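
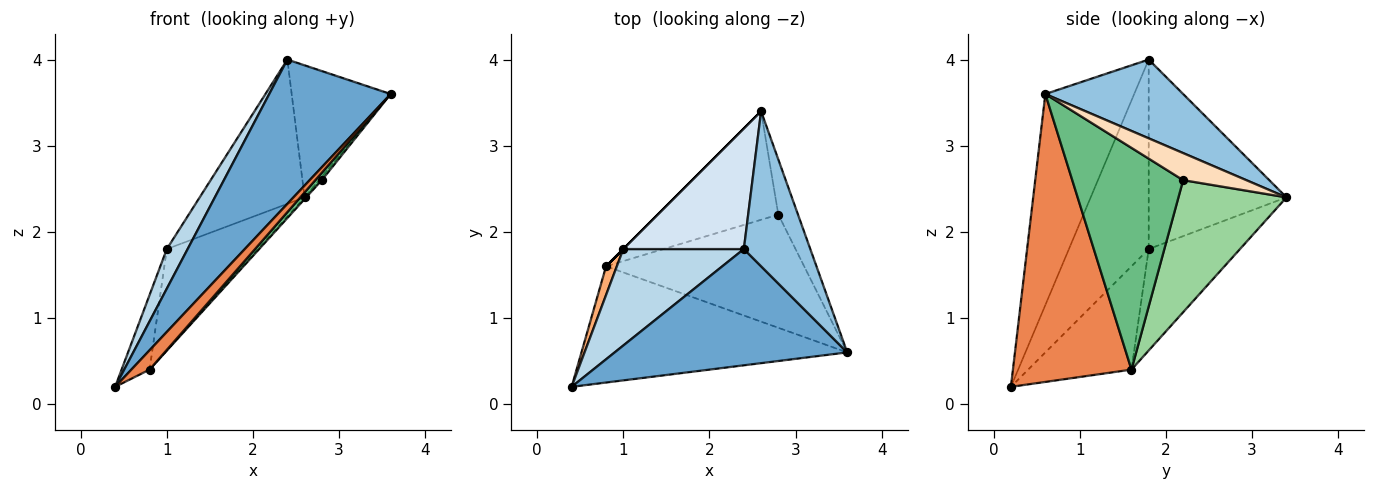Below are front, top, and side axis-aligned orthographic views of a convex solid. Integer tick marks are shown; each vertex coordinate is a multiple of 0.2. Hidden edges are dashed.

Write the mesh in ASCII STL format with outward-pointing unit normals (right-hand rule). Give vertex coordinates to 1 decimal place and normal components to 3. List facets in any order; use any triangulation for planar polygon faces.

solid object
 facet normal -0.495 -0.677 0.545
  outer loop
   vertex 2.4 1.8 4.0
   vertex 0.4 0.2 0.2
   vertex 3.6 0.6 3.6
  endloop
 endfacet
 facet normal 0.670 0.481 0.565
  outer loop
   vertex 2.4 1.8 4.0
   vertex 3.6 0.6 3.6
   vertex 2.6 3.4 2.4
  endloop
 endfacet
 facet normal -0.824 -0.215 0.524
  outer loop
   vertex 1.0 1.8 1.8
   vertex 0.4 0.2 0.2
   vertex 2.4 1.8 4.0
  endloop
 endfacet
 facet normal -0.710 0.540 0.452
  outer loop
   vertex 1.0 1.8 1.8
   vertex 2.4 1.8 4.0
   vertex 2.6 3.4 2.4
  endloop
 endfacet
 facet normal 0.730 -0.112 -0.674
  outer loop
   vertex 0.8 1.6 0.4
   vertex 3.6 0.6 3.6
   vertex 0.4 0.2 0.2
  endloop
 endfacet
 facet normal -0.960 0.260 0.100
  outer loop
   vertex 0.8 1.6 0.4
   vertex 0.4 0.2 0.2
   vertex 1.0 1.8 1.8
  endloop
 endfacet
 facet normal -0.707 0.707 0.000
  outer loop
   vertex 0.8 1.6 0.4
   vertex 1.0 1.8 1.8
   vertex 2.6 3.4 2.4
  endloop
 endfacet
 facet normal 0.808 0.037 -0.588
  outer loop
   vertex 2.8 2.2 2.6
   vertex 2.6 3.4 2.4
   vertex 3.6 0.6 3.6
  endloop
 endfacet
 facet normal 0.745 -0.043 -0.666
  outer loop
   vertex 2.8 2.2 2.6
   vertex 3.6 0.6 3.6
   vertex 0.8 1.6 0.4
  endloop
 endfacet
 facet normal 0.738 0.011 -0.674
  outer loop
   vertex 2.8 2.2 2.6
   vertex 0.8 1.6 0.4
   vertex 2.6 3.4 2.4
  endloop
 endfacet
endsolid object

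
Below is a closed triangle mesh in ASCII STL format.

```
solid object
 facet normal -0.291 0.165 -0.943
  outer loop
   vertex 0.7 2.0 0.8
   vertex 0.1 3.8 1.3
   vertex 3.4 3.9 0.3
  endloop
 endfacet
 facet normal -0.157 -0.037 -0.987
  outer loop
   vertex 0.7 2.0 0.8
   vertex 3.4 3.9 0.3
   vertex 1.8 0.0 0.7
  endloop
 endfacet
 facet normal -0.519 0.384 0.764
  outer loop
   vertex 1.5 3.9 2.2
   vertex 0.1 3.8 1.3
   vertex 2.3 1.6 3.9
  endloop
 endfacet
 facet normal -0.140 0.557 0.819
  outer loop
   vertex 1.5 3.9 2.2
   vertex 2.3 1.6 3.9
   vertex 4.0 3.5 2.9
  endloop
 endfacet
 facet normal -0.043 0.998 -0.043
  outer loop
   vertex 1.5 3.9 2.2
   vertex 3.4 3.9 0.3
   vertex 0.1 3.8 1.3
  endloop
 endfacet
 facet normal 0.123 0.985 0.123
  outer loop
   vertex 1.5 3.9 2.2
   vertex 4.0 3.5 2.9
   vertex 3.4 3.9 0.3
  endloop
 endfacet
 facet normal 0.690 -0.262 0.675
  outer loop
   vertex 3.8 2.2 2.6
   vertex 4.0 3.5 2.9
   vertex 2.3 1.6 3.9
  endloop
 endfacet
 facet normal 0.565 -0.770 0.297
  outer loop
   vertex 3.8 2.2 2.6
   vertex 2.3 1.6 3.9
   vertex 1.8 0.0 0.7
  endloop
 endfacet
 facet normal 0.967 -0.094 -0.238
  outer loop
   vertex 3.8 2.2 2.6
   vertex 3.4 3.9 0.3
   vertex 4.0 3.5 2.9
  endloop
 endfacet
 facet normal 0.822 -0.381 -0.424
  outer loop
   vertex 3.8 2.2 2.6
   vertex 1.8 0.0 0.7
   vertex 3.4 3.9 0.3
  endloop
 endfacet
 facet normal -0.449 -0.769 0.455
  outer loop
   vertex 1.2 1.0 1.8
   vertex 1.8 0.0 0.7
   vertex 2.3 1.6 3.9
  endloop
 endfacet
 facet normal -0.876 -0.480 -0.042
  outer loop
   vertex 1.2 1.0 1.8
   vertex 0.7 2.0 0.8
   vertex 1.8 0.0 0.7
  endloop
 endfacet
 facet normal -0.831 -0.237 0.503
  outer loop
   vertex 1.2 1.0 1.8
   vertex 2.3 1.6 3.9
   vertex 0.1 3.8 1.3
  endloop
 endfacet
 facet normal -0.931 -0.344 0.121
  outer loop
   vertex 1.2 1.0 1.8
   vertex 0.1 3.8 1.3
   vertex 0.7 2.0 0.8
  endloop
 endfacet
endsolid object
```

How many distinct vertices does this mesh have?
9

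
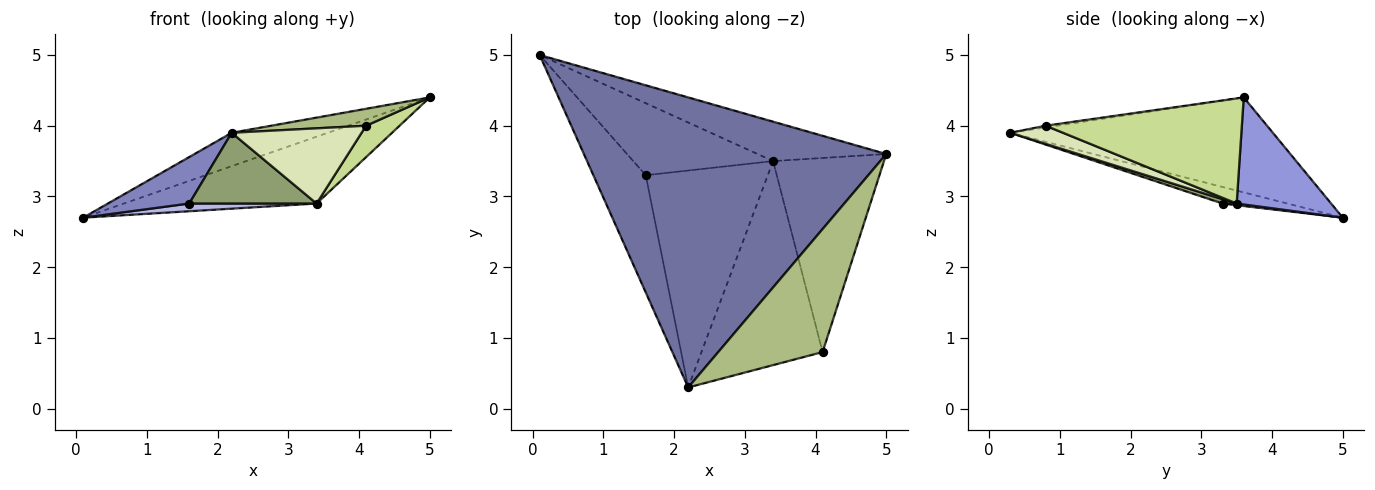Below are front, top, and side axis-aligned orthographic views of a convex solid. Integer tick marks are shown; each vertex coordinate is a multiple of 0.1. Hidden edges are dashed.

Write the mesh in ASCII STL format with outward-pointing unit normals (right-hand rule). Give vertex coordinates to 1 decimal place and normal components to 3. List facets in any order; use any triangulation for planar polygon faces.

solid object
 facet normal -0.298 0.109 0.948
  outer loop
   vertex 2.2 0.3 3.9
   vertex 5.0 3.6 4.4
   vertex 0.1 5.0 2.7
  endloop
 endfacet
 facet normal -0.282 -0.354 -0.892
  outer loop
   vertex 1.6 3.3 2.9
   vertex 2.2 0.3 3.9
   vertex 0.1 5.0 2.7
  endloop
 endfacet
 facet normal 0.389 0.794 -0.468
  outer loop
   vertex 3.4 3.5 2.9
   vertex 0.1 5.0 2.7
   vertex 5.0 3.6 4.4
  endloop
 endfacet
 facet normal 0.012 -0.107 -0.994
  outer loop
   vertex 3.4 3.5 2.9
   vertex 1.6 3.3 2.9
   vertex 0.1 5.0 2.7
  endloop
 endfacet
 facet normal 0.034 -0.310 -0.950
  outer loop
   vertex 3.4 3.5 2.9
   vertex 2.2 0.3 3.9
   vertex 1.6 3.3 2.9
  endloop
 endfacet
 facet normal -0.016 -0.136 0.991
  outer loop
   vertex 4.1 0.8 4.0
   vertex 5.0 3.6 4.4
   vertex 2.2 0.3 3.9
  endloop
 endfacet
 facet normal 0.683 -0.117 -0.721
  outer loop
   vertex 4.1 0.8 4.0
   vertex 3.4 3.5 2.9
   vertex 5.0 3.6 4.4
  endloop
 endfacet
 facet normal 0.139 -0.343 -0.929
  outer loop
   vertex 4.1 0.8 4.0
   vertex 2.2 0.3 3.9
   vertex 3.4 3.5 2.9
  endloop
 endfacet
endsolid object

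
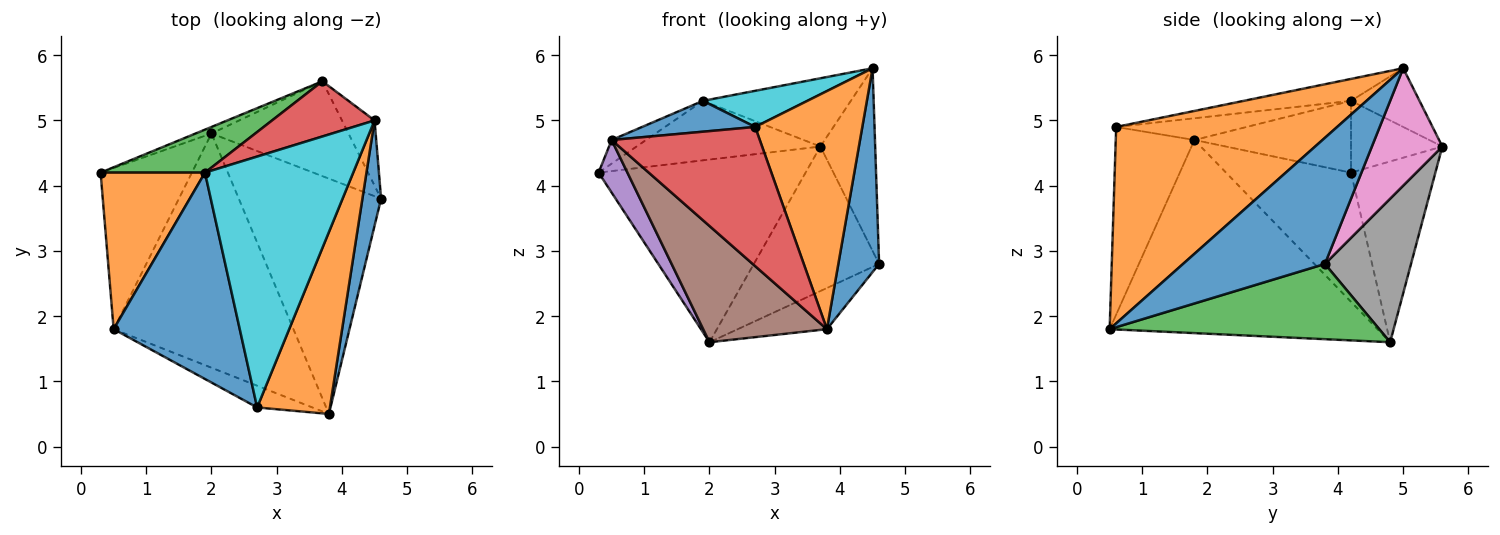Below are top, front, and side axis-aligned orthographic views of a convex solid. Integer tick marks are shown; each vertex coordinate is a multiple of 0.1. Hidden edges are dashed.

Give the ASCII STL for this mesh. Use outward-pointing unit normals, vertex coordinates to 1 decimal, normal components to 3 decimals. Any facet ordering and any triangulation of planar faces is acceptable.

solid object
 facet normal 0.951 -0.273 0.141
  outer loop
   vertex 4.5 5.0 5.8
   vertex 3.8 0.5 1.8
   vertex 4.6 3.8 2.8
  endloop
 endfacet
 facet normal 0.854 -0.414 0.316
  outer loop
   vertex 2.7 0.6 4.9
   vertex 3.8 0.5 1.8
   vertex 4.5 5.0 5.8
  endloop
 endfacet
 facet normal 0.462 0.153 -0.874
  outer loop
   vertex 2.0 4.8 1.6
   vertex 4.6 3.8 2.8
   vertex 3.8 0.5 1.8
  endloop
 endfacet
 facet normal -0.465 -0.875 -0.137
  outer loop
   vertex 0.5 1.8 4.7
   vertex 3.8 0.5 1.8
   vertex 2.7 0.6 4.9
  endloop
 endfacet
 facet normal -0.802 -0.185 -0.567
  outer loop
   vertex 0.5 1.8 4.7
   vertex 0.3 4.2 4.2
   vertex 2.0 4.8 1.6
  endloop
 endfacet
 facet normal -0.693 -0.320 -0.645
  outer loop
   vertex 0.5 1.8 4.7
   vertex 2.0 4.8 1.6
   vertex 3.8 0.5 1.8
  endloop
 endfacet
 facet normal 0.771 0.600 -0.214
  outer loop
   vertex 3.7 5.6 4.6
   vertex 4.5 5.0 5.8
   vertex 4.6 3.8 2.8
  endloop
 endfacet
 facet normal 0.498 0.725 -0.476
  outer loop
   vertex 3.7 5.6 4.6
   vertex 4.6 3.8 2.8
   vertex 2.0 4.8 1.6
  endloop
 endfacet
 facet normal -0.377 0.926 -0.033
  outer loop
   vertex 3.7 5.6 4.6
   vertex 2.0 4.8 1.6
   vertex 0.3 4.2 4.2
  endloop
 endfacet
 facet normal -0.145 -0.141 0.979
  outer loop
   vertex 1.9 4.2 5.3
   vertex 2.7 0.6 4.9
   vertex 4.5 5.0 5.8
  endloop
 endfacet
 facet normal -0.168 -0.146 0.975
  outer loop
   vertex 1.9 4.2 5.3
   vertex 0.5 1.8 4.7
   vertex 2.7 0.6 4.9
  endloop
 endfacet
 facet normal -0.562 0.124 0.818
  outer loop
   vertex 1.9 4.2 5.3
   vertex 0.3 4.2 4.2
   vertex 0.5 1.8 4.7
  endloop
 endfacet
 facet normal -0.374 0.752 0.543
  outer loop
   vertex 1.9 4.2 5.3
   vertex 3.7 5.6 4.6
   vertex 0.3 4.2 4.2
  endloop
 endfacet
 facet normal -0.339 0.732 0.592
  outer loop
   vertex 1.9 4.2 5.3
   vertex 4.5 5.0 5.8
   vertex 3.7 5.6 4.6
  endloop
 endfacet
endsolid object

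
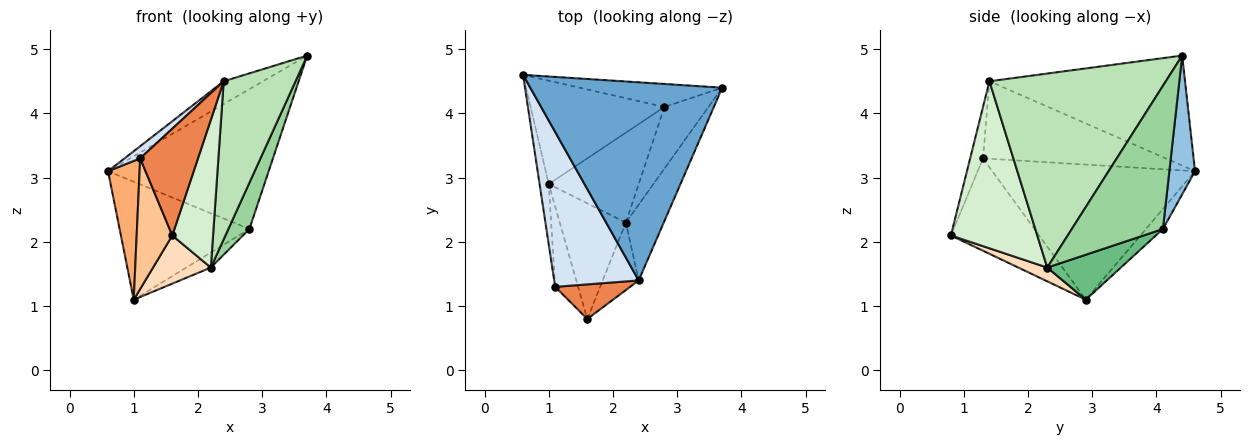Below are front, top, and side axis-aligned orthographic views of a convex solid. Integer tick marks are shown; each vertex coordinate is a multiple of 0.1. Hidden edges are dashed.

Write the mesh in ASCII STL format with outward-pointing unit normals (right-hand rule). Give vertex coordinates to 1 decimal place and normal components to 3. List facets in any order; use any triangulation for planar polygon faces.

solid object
 facet normal -0.495 0.099 0.863
  outer loop
   vertex 2.4 1.4 4.5
   vertex 3.7 4.4 4.9
   vertex 0.6 4.6 3.1
  endloop
 endfacet
 facet normal 0.156 0.975 -0.160
  outer loop
   vertex 2.8 4.1 2.2
   vertex 0.6 4.6 3.1
   vertex 3.7 4.4 4.9
  endloop
 endfacet
 facet normal -0.098 0.748 -0.656
  outer loop
   vertex 2.8 4.1 2.2
   vertex 1.0 2.9 1.1
   vertex 0.6 4.6 3.1
  endloop
 endfacet
 facet normal -0.675 -0.058 0.736
  outer loop
   vertex 1.1 1.3 3.3
   vertex 2.4 1.4 4.5
   vertex 0.6 4.6 3.1
  endloop
 endfacet
 facet normal -0.207 -0.931 0.302
  outer loop
   vertex 1.1 1.3 3.3
   vertex 1.6 0.8 2.1
   vertex 2.4 1.4 4.5
  endloop
 endfacet
 facet normal -0.986 -0.153 -0.067
  outer loop
   vertex 1.1 1.3 3.3
   vertex 0.6 4.6 3.1
   vertex 1.0 2.9 1.1
  endloop
 endfacet
 facet normal -0.904 -0.365 -0.224
  outer loop
   vertex 1.1 1.3 3.3
   vertex 1.0 2.9 1.1
   vertex 1.6 0.8 2.1
  endloop
 endfacet
 facet normal 0.189 -0.378 -0.906
  outer loop
   vertex 2.2 2.3 1.6
   vertex 1.6 0.8 2.1
   vertex 1.0 2.9 1.1
  endloop
 endfacet
 facet normal 0.442 0.147 -0.885
  outer loop
   vertex 2.2 2.3 1.6
   vertex 1.0 2.9 1.1
   vertex 2.8 4.1 2.2
  endloop
 endfacet
 facet normal 0.933 -0.215 -0.287
  outer loop
   vertex 2.2 2.3 1.6
   vertex 2.8 4.1 2.2
   vertex 3.7 4.4 4.9
  endloop
 endfacet
 facet normal 0.911 -0.371 -0.178
  outer loop
   vertex 2.2 2.3 1.6
   vertex 3.7 4.4 4.9
   vertex 2.4 1.4 4.5
  endloop
 endfacet
 facet normal 0.888 -0.419 -0.191
  outer loop
   vertex 2.2 2.3 1.6
   vertex 2.4 1.4 4.5
   vertex 1.6 0.8 2.1
  endloop
 endfacet
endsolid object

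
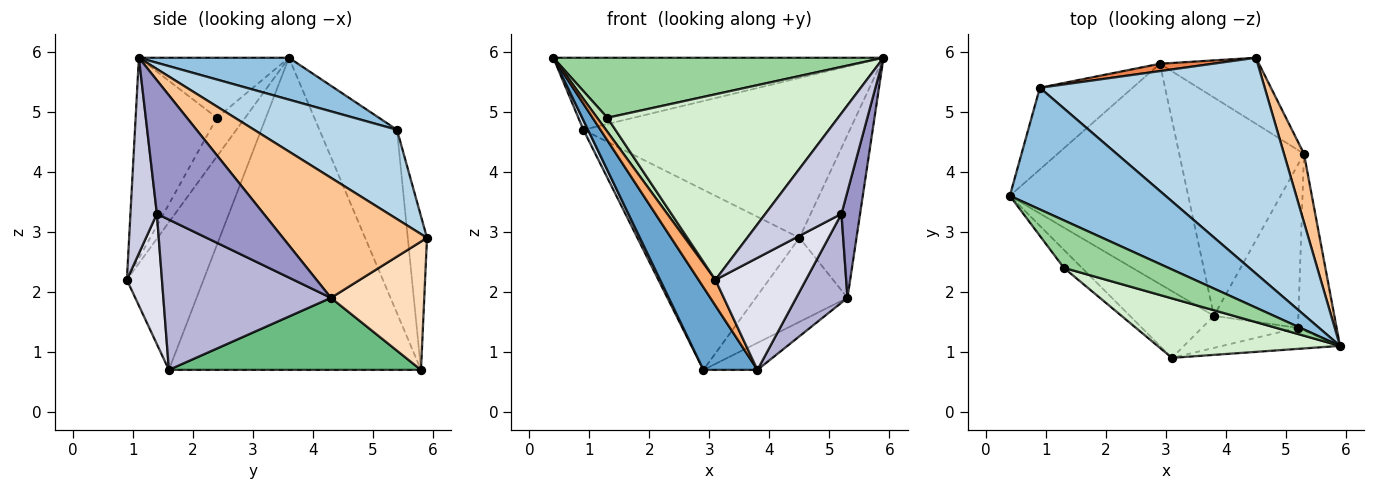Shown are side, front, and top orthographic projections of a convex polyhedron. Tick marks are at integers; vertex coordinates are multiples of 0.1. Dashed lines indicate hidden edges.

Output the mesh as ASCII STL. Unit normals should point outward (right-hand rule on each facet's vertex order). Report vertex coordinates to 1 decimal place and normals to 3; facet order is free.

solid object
 facet normal -0.854 -0.183 -0.488
  outer loop
   vertex 2.9 5.8 0.7
   vertex 3.8 1.6 0.7
   vertex 0.4 3.6 5.9
  endloop
 endfacet
 facet normal 0.226 0.496 0.838
  outer loop
   vertex 0.9 5.4 4.7
   vertex 0.4 3.6 5.9
   vertex 5.9 1.1 5.9
  endloop
 endfacet
 facet normal 0.304 0.567 0.765
  outer loop
   vertex 0.9 5.4 4.7
   vertex 5.9 1.1 5.9
   vertex 4.5 5.9 2.9
  endloop
 endfacet
 facet normal -0.891 -0.053 -0.451
  outer loop
   vertex 0.9 5.4 4.7
   vertex 2.9 5.8 0.7
   vertex 0.4 3.6 5.9
  endloop
 endfacet
 facet normal -0.118 0.992 0.040
  outer loop
   vertex 0.9 5.4 4.7
   vertex 4.5 5.9 2.9
   vertex 2.9 5.8 0.7
  endloop
 endfacet
 facet normal -0.854 -0.188 -0.486
  outer loop
   vertex 3.1 0.9 2.2
   vertex 0.4 3.6 5.9
   vertex 3.8 1.6 0.7
  endloop
 endfacet
 facet normal 0.919 0.364 0.153
  outer loop
   vertex 5.3 4.3 1.9
   vertex 4.5 5.9 2.9
   vertex 5.9 1.1 5.9
  endloop
 endfacet
 facet normal 0.625 0.614 -0.482
  outer loop
   vertex 5.3 4.3 1.9
   vertex 2.9 5.8 0.7
   vertex 4.5 5.9 2.9
  endloop
 endfacet
 facet normal 0.497 0.107 -0.861
  outer loop
   vertex 5.3 4.3 1.9
   vertex 3.8 1.6 0.7
   vertex 2.9 5.8 0.7
  endloop
 endfacet
 facet normal -0.336 -0.739 0.584
  outer loop
   vertex 1.3 2.4 4.9
   vertex 5.9 1.1 5.9
   vertex 0.4 3.6 5.9
  endloop
 endfacet
 facet normal -0.861 -0.312 -0.401
  outer loop
   vertex 1.3 2.4 4.9
   vertex 0.4 3.6 5.9
   vertex 3.1 0.9 2.2
  endloop
 endfacet
 facet normal -0.318 -0.903 0.290
  outer loop
   vertex 1.3 2.4 4.9
   vertex 3.1 0.9 2.2
   vertex 5.9 1.1 5.9
  endloop
 endfacet
 facet normal 0.947 -0.165 -0.274
  outer loop
   vertex 5.2 1.4 3.3
   vertex 5.3 4.3 1.9
   vertex 5.9 1.1 5.9
  endloop
 endfacet
 facet normal 0.842 -0.258 -0.473
  outer loop
   vertex 5.2 1.4 3.3
   vertex 3.8 1.6 0.7
   vertex 5.3 4.3 1.9
  endloop
 endfacet
 facet normal 0.322 -0.927 -0.194
  outer loop
   vertex 5.2 1.4 3.3
   vertex 5.9 1.1 5.9
   vertex 3.1 0.9 2.2
  endloop
 endfacet
 facet normal 0.349 -0.901 -0.257
  outer loop
   vertex 5.2 1.4 3.3
   vertex 3.1 0.9 2.2
   vertex 3.8 1.6 0.7
  endloop
 endfacet
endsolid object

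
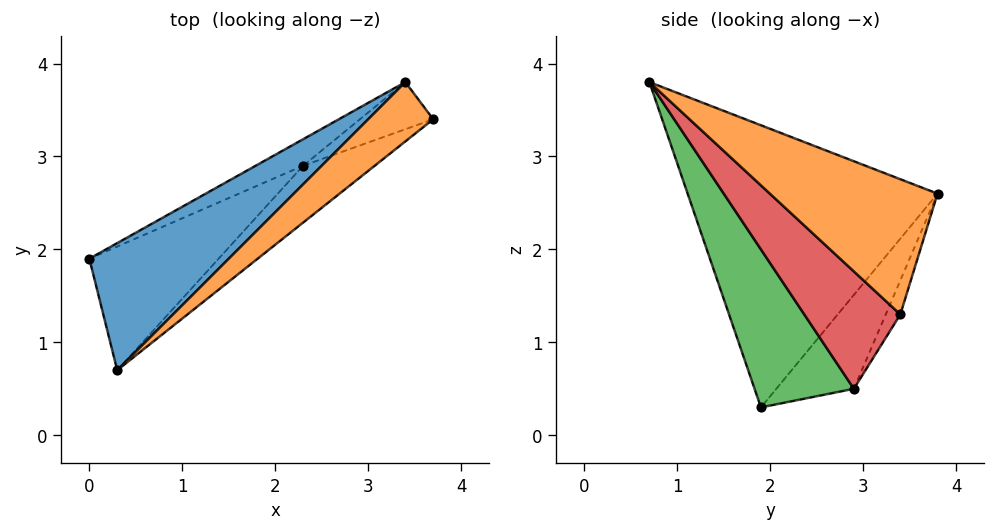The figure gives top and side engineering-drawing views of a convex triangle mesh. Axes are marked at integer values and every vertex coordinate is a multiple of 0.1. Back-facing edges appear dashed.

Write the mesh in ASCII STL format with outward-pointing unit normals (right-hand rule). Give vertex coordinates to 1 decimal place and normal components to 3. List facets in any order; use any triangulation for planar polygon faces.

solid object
 facet normal -0.613 0.730 0.303
  outer loop
   vertex 3.4 3.8 2.6
   vertex 0.0 1.9 0.3
   vertex 0.3 0.7 3.8
  endloop
 endfacet
 facet normal 0.727 -0.591 0.350
  outer loop
   vertex 3.4 3.8 2.6
   vertex 0.3 0.7 3.8
   vertex 3.7 3.4 1.3
  endloop
 endfacet
 facet normal 0.401 -0.856 -0.328
  outer loop
   vertex 2.3 2.9 0.5
   vertex 0.3 0.7 3.8
   vertex 0.0 1.9 0.3
  endloop
 endfacet
 facet normal 0.461 -0.841 -0.281
  outer loop
   vertex 2.3 2.9 0.5
   vertex 3.7 3.4 1.3
   vertex 0.3 0.7 3.8
  endloop
 endfacet
 facet normal -0.377 0.906 -0.191
  outer loop
   vertex 2.3 2.9 0.5
   vertex 0.0 1.9 0.3
   vertex 3.4 3.8 2.6
  endloop
 endfacet
 facet normal -0.150 0.935 -0.322
  outer loop
   vertex 2.3 2.9 0.5
   vertex 3.4 3.8 2.6
   vertex 3.7 3.4 1.3
  endloop
 endfacet
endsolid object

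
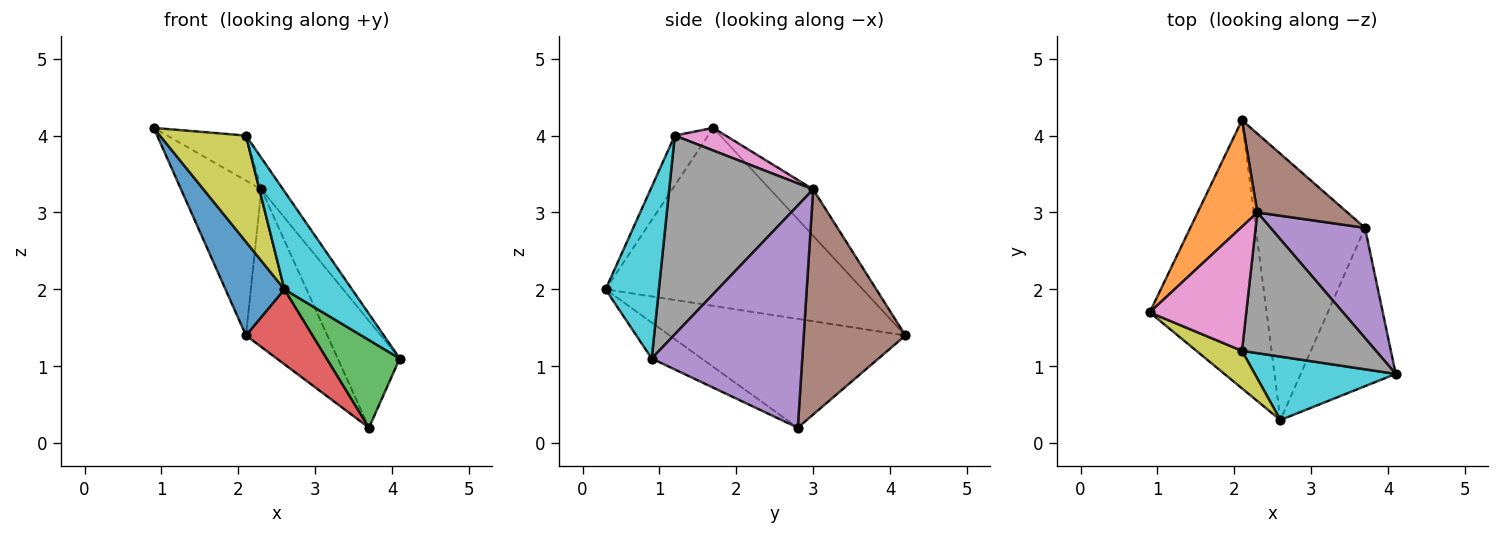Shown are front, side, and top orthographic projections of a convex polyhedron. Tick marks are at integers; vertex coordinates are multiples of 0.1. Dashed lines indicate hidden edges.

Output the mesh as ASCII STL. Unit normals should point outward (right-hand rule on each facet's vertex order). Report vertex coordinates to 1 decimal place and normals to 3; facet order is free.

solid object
 facet normal -0.821 -0.188 -0.539
  outer loop
   vertex 2.6 0.3 2.0
   vertex 0.9 1.7 4.1
   vertex 2.1 4.2 1.4
  endloop
 endfacet
 facet normal -0.404 0.754 0.519
  outer loop
   vertex 2.3 3.0 3.3
   vertex 2.1 4.2 1.4
   vertex 0.9 1.7 4.1
  endloop
 endfacet
 facet normal -0.314 -0.460 -0.831
  outer loop
   vertex 3.7 2.8 0.2
   vertex 4.1 0.9 1.1
   vertex 2.6 0.3 2.0
  endloop
 endfacet
 facet normal -0.692 -0.196 -0.695
  outer loop
   vertex 3.7 2.8 0.2
   vertex 2.6 0.3 2.0
   vertex 2.1 4.2 1.4
  endloop
 endfacet
 facet normal 0.861 0.354 0.366
  outer loop
   vertex 3.7 2.8 0.2
   vertex 2.3 3.0 3.3
   vertex 4.1 0.9 1.1
  endloop
 endfacet
 facet normal 0.745 0.596 0.298
  outer loop
   vertex 3.7 2.8 0.2
   vertex 2.1 4.2 1.4
   vertex 2.3 3.0 3.3
  endloop
 endfacet
 facet normal 0.215 0.333 0.918
  outer loop
   vertex 2.1 1.2 4.0
   vertex 2.3 3.0 3.3
   vertex 0.9 1.7 4.1
  endloop
 endfacet
 facet normal 0.823 0.124 0.555
  outer loop
   vertex 2.1 1.2 4.0
   vertex 4.1 0.9 1.1
   vertex 2.3 3.0 3.3
  endloop
 endfacet
 facet normal -0.343 -0.886 0.313
  outer loop
   vertex 2.1 1.2 4.0
   vertex 0.9 1.7 4.1
   vertex 2.6 0.3 2.0
  endloop
 endfacet
 facet normal 0.552 -0.700 0.453
  outer loop
   vertex 2.1 1.2 4.0
   vertex 2.6 0.3 2.0
   vertex 4.1 0.9 1.1
  endloop
 endfacet
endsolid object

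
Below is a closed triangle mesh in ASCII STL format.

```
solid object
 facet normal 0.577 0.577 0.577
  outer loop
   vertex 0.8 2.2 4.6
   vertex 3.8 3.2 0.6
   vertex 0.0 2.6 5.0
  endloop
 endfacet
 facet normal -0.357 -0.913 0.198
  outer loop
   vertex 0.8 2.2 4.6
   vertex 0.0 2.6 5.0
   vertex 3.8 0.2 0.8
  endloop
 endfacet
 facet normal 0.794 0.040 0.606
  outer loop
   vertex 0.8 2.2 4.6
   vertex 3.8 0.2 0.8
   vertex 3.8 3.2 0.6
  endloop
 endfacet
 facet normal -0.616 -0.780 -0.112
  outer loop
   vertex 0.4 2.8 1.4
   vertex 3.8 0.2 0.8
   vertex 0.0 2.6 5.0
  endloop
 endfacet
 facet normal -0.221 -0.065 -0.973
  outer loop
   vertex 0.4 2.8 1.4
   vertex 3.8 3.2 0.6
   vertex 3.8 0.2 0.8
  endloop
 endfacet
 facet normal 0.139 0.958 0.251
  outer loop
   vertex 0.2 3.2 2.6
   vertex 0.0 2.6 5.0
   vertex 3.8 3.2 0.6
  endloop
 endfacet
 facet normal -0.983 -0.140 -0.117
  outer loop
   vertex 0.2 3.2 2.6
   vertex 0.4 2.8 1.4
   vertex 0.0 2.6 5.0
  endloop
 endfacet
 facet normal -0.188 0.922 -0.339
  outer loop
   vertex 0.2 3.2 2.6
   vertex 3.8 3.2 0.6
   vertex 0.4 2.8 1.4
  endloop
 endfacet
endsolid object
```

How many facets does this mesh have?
8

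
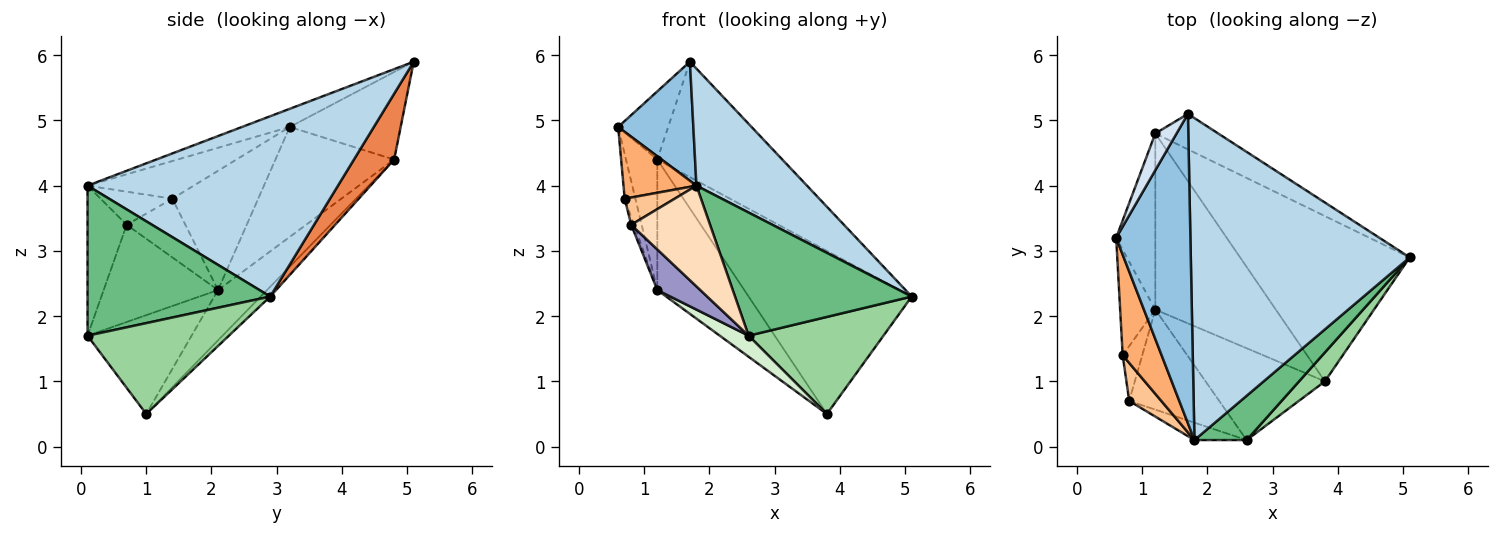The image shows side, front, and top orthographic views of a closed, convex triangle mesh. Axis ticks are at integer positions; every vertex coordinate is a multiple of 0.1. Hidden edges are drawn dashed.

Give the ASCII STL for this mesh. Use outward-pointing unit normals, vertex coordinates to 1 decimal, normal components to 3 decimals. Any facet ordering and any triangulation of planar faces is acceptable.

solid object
 facet normal -0.041 0.702 -0.711
  outer loop
   vertex 1.2 4.8 4.4
   vertex 5.1 2.9 2.3
   vertex 3.8 1.0 0.5
  endloop
 endfacet
 facet normal -0.222 -0.350 0.910
  outer loop
   vertex 1.7 5.1 5.9
   vertex 0.6 3.2 4.9
   vertex 1.8 0.1 4.0
  endloop
 endfacet
 facet normal 0.612 -0.270 0.743
  outer loop
   vertex 1.7 5.1 5.9
   vertex 1.8 0.1 4.0
   vertex 5.1 2.9 2.3
  endloop
 endfacet
 facet normal -0.890 0.401 0.216
  outer loop
   vertex 1.7 5.1 5.9
   vertex 1.2 4.8 4.4
   vertex 0.6 3.2 4.9
  endloop
 endfacet
 facet normal 0.294 0.914 -0.281
  outer loop
   vertex 1.7 5.1 5.9
   vertex 5.1 2.9 2.3
   vertex 1.2 4.8 4.4
  endloop
 endfacet
 facet normal -0.627 -0.431 0.648
  outer loop
   vertex 0.7 1.4 3.8
   vertex 1.8 0.1 4.0
   vertex 0.6 3.2 4.9
  endloop
 endfacet
 facet normal -0.642 -0.447 0.623
  outer loop
   vertex 0.7 1.4 3.8
   vertex 0.8 0.7 3.4
   vertex 1.8 0.1 4.0
  endloop
 endfacet
 facet normal -0.439 -0.885 -0.153
  outer loop
   vertex 2.6 0.1 1.7
   vertex 1.8 0.1 4.0
   vertex 0.8 0.7 3.4
  endloop
 endfacet
 facet normal 0.697 -0.675 0.243
  outer loop
   vertex 2.6 0.1 1.7
   vertex 5.1 2.9 2.3
   vertex 1.8 0.1 4.0
  endloop
 endfacet
 facet normal 0.709 -0.676 0.202
  outer loop
   vertex 2.6 0.1 1.7
   vertex 3.8 1.0 0.5
   vertex 5.1 2.9 2.3
  endloop
 endfacet
 facet normal -0.318 0.564 -0.762
  outer loop
   vertex 1.2 2.1 2.4
   vertex 1.2 4.8 4.4
   vertex 3.8 1.0 0.5
  endloop
 endfacet
 facet normal -0.628 -0.174 -0.759
  outer loop
   vertex 1.2 2.1 2.4
   vertex 3.8 1.0 0.5
   vertex 2.6 0.1 1.7
  endloop
 endfacet
 facet normal -0.707 -0.266 -0.655
  outer loop
   vertex 1.2 2.1 2.4
   vertex 2.6 0.1 1.7
   vertex 0.8 0.7 3.4
  endloop
 endfacet
 facet normal -0.948 0.045 -0.316
  outer loop
   vertex 1.2 2.1 2.4
   vertex 0.8 0.7 3.4
   vertex 0.7 1.4 3.8
  endloop
 endfacet
 facet normal -0.914 0.241 -0.326
  outer loop
   vertex 1.2 2.1 2.4
   vertex 0.6 3.2 4.9
   vertex 1.2 4.8 4.4
  endloop
 endfacet
 facet normal -0.952 0.119 -0.281
  outer loop
   vertex 1.2 2.1 2.4
   vertex 0.7 1.4 3.8
   vertex 0.6 3.2 4.9
  endloop
 endfacet
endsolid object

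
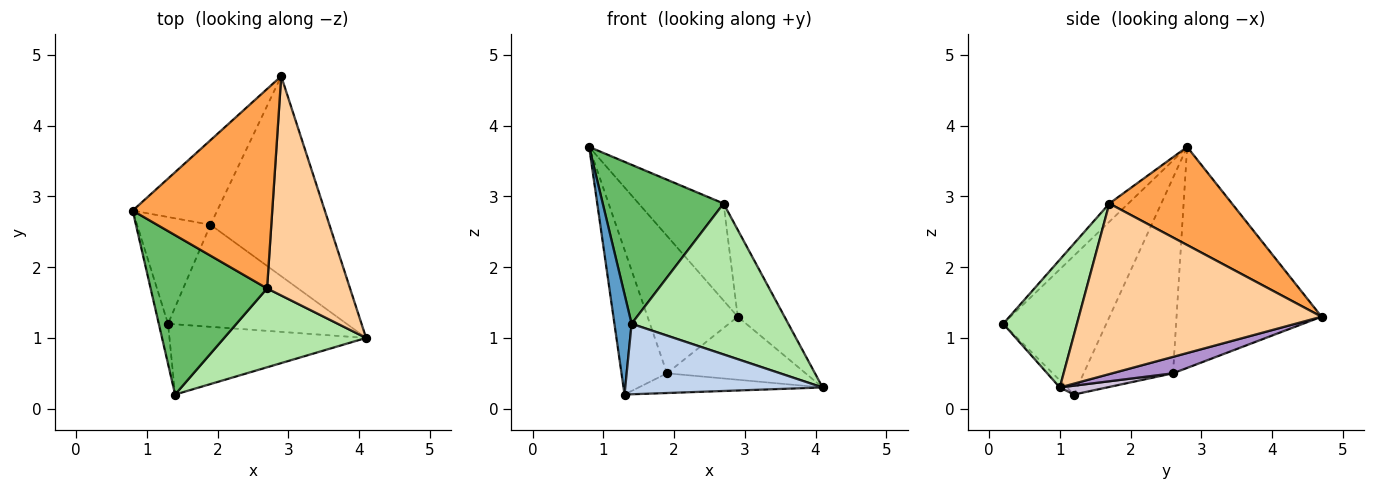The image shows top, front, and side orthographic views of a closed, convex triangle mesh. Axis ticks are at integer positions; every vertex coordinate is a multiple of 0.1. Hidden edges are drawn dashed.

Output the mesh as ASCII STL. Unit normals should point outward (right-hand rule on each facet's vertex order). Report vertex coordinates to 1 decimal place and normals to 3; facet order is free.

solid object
 facet normal -0.984 -0.164 -0.066
  outer loop
   vertex 1.4 0.2 1.2
   vertex 0.8 2.8 3.7
   vertex 1.3 1.2 0.2
  endloop
 endfacet
 facet normal -0.025 -0.708 -0.706
  outer loop
   vertex 1.4 0.2 1.2
   vertex 1.3 1.2 0.2
   vertex 4.1 1.0 0.3
  endloop
 endfacet
 facet normal 0.534 0.370 0.760
  outer loop
   vertex 2.7 1.7 2.9
   vertex 2.9 4.7 1.3
   vertex 0.8 2.8 3.7
  endloop
 endfacet
 facet normal 0.886 0.171 0.431
  outer loop
   vertex 2.7 1.7 2.9
   vertex 4.1 1.0 0.3
   vertex 2.9 4.7 1.3
  endloop
 endfacet
 facet normal -0.110 -0.702 0.704
  outer loop
   vertex 2.7 1.7 2.9
   vertex 0.8 2.8 3.7
   vertex 1.4 0.2 1.2
  endloop
 endfacet
 facet normal 0.385 -0.818 0.427
  outer loop
   vertex 2.7 1.7 2.9
   vertex 1.4 0.2 1.2
   vertex 4.1 1.0 0.3
  endloop
 endfacet
 facet normal -0.808 0.502 -0.309
  outer loop
   vertex 1.9 2.6 0.5
   vertex 0.8 2.8 3.7
   vertex 2.9 4.7 1.3
  endloop
 endfacet
 facet normal -0.845 0.430 -0.317
  outer loop
   vertex 1.9 2.6 0.5
   vertex 1.3 1.2 0.2
   vertex 0.8 2.8 3.7
  endloop
 endfacet
 facet normal 0.131 0.298 -0.946
  outer loop
   vertex 1.9 2.6 0.5
   vertex 2.9 4.7 1.3
   vertex 4.1 1.0 0.3
  endloop
 endfacet
 facet normal 0.049 0.189 -0.981
  outer loop
   vertex 1.9 2.6 0.5
   vertex 4.1 1.0 0.3
   vertex 1.3 1.2 0.2
  endloop
 endfacet
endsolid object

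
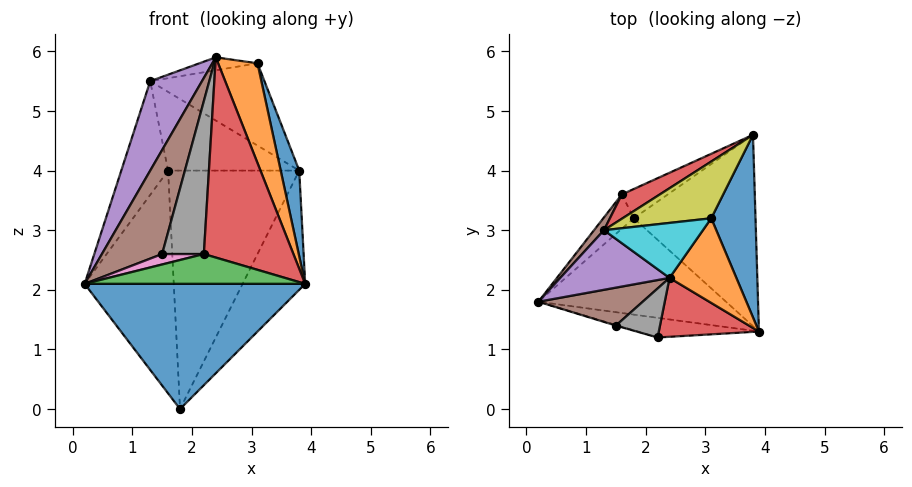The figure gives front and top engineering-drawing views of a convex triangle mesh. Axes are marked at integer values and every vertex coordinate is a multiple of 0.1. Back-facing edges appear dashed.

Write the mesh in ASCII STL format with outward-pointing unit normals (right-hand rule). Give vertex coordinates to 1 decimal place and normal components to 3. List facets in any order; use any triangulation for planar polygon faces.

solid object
 facet normal -0.106 -0.788 -0.606
  outer loop
   vertex 1.8 3.2 0.0
   vertex 3.9 1.3 2.1
   vertex 0.2 1.8 2.1
  endloop
 endfacet
 facet normal 0.799 0.318 -0.511
  outer loop
   vertex 1.8 3.2 0.0
   vertex 3.8 4.6 4.0
   vertex 3.9 1.3 2.1
  endloop
 endfacet
 facet normal -0.112 -0.830 -0.547
  outer loop
   vertex 2.2 1.2 2.6
   vertex 0.2 1.8 2.1
   vertex 3.9 1.3 2.1
  endloop
 endfacet
 facet normal 0.138 -0.950 0.280
  outer loop
   vertex 2.2 1.2 2.6
   vertex 3.9 1.3 2.1
   vertex 2.4 2.2 5.9
  endloop
 endfacet
 facet normal -0.628 -0.648 0.432
  outer loop
   vertex 1.3 3.0 5.5
   vertex 0.2 1.8 2.1
   vertex 2.4 2.2 5.9
  endloop
 endfacet
 facet normal -0.388 -0.866 0.316
  outer loop
   vertex 1.5 1.4 2.6
   vertex 2.4 2.2 5.9
   vertex 0.2 1.8 2.1
  endloop
 endfacet
 facet normal -0.274 -0.960 -0.055
  outer loop
   vertex 1.5 1.4 2.6
   vertex 0.2 1.8 2.1
   vertex 2.2 1.2 2.6
  endloop
 endfacet
 facet normal -0.263 -0.919 0.294
  outer loop
   vertex 1.5 1.4 2.6
   vertex 2.2 1.2 2.6
   vertex 2.4 2.2 5.9
  endloop
 endfacet
 facet normal -0.183 0.809 0.558
  outer loop
   vertex 3.1 3.2 5.8
   vertex 3.8 4.6 4.0
   vertex 1.3 3.0 5.5
  endloop
 endfacet
 facet normal -0.184 0.225 0.957
  outer loop
   vertex 3.1 3.2 5.8
   vertex 1.3 3.0 5.5
   vertex 2.4 2.2 5.9
  endloop
 endfacet
 facet normal 0.954 -0.128 0.272
  outer loop
   vertex 3.1 3.2 5.8
   vertex 3.9 1.3 2.1
   vertex 3.8 4.6 4.0
  endloop
 endfacet
 facet normal 0.763 -0.493 0.418
  outer loop
   vertex 3.1 3.2 5.8
   vertex 2.4 2.2 5.9
   vertex 3.9 1.3 2.1
  endloop
 endfacet
 facet normal -0.411 0.905 -0.111
  outer loop
   vertex 1.6 3.6 4.0
   vertex 3.8 4.6 4.0
   vertex 1.8 3.2 0.0
  endloop
 endfacet
 facet normal -0.398 0.876 0.271
  outer loop
   vertex 1.6 3.6 4.0
   vertex 1.3 3.0 5.5
   vertex 3.8 4.6 4.0
  endloop
 endfacet
 facet normal -0.729 0.677 -0.104
  outer loop
   vertex 1.6 3.6 4.0
   vertex 1.8 3.2 0.0
   vertex 0.2 1.8 2.1
  endloop
 endfacet
 facet normal -0.819 0.570 0.064
  outer loop
   vertex 1.6 3.6 4.0
   vertex 0.2 1.8 2.1
   vertex 1.3 3.0 5.5
  endloop
 endfacet
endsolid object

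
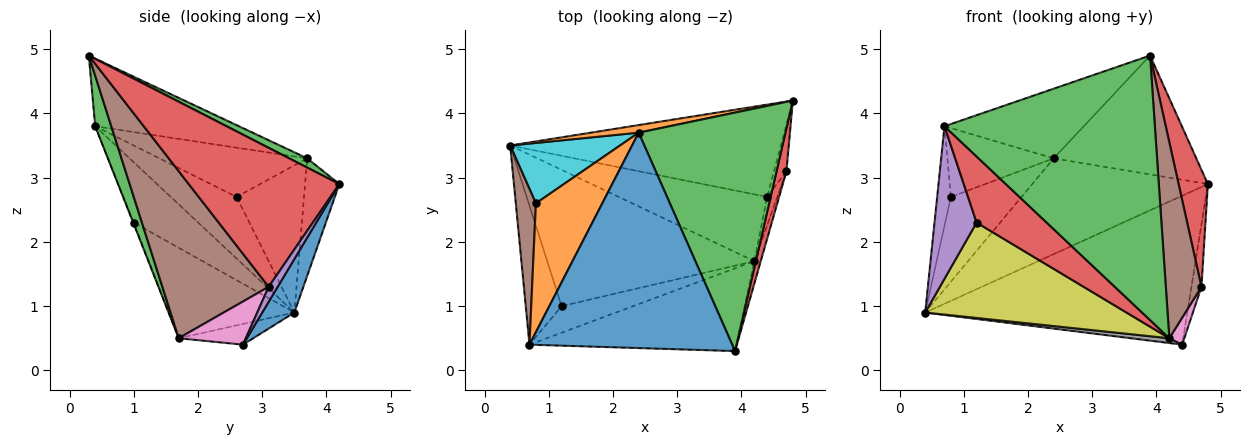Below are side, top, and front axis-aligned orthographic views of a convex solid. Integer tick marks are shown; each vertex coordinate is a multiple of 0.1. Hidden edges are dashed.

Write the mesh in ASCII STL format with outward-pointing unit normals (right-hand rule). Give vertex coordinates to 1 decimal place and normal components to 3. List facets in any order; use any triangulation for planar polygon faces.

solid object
 facet normal 0.104 0.845 -0.524
  outer loop
   vertex 4.4 2.7 0.4
   vertex 0.4 3.5 0.9
   vertex 4.8 4.2 2.9
  endloop
 endfacet
 facet normal -0.191 0.979 0.078
  outer loop
   vertex 2.4 3.7 3.3
   vertex 4.8 4.2 2.9
   vertex 0.4 3.5 0.9
  endloop
 endfacet
 facet normal 0.056 0.445 0.894
  outer loop
   vertex 2.4 3.7 3.3
   vertex 3.9 0.3 4.9
   vertex 4.8 4.2 2.9
  endloop
 endfacet
 facet normal 0.979 -0.190 0.070
  outer loop
   vertex 4.7 3.1 1.3
   vertex 4.8 4.2 2.9
   vertex 3.9 0.3 4.9
  endloop
 endfacet
 facet normal 0.584 0.651 -0.484
  outer loop
   vertex 4.7 3.1 1.3
   vertex 4.4 2.7 0.4
   vertex 4.8 4.2 2.9
  endloop
 endfacet
 facet normal 0.948 -0.318 -0.036
  outer loop
   vertex 4.2 1.7 0.5
   vertex 4.7 3.1 1.3
   vertex 3.9 0.3 4.9
  endloop
 endfacet
 facet normal 0.951 -0.213 -0.223
  outer loop
   vertex 4.2 1.7 0.5
   vertex 4.4 2.7 0.4
   vertex 4.7 3.1 1.3
  endloop
 endfacet
 facet normal -0.138 -0.071 -0.988
  outer loop
   vertex 4.2 1.7 0.5
   vertex 0.4 3.5 0.9
   vertex 4.4 2.7 0.4
  endloop
 endfacet
 facet normal -0.337 -0.540 -0.771
  outer loop
   vertex 4.2 1.7 0.5
   vertex 1.2 1.0 2.3
   vertex 0.4 3.5 0.9
  endloop
 endfacet
 facet normal -0.614 0.643 0.458
  outer loop
   vertex 0.8 2.6 2.7
   vertex 2.4 3.7 3.3
   vertex 0.4 3.5 0.9
  endloop
 endfacet
 facet normal -0.303 0.293 0.907
  outer loop
   vertex 0.7 0.4 3.8
   vertex 3.9 0.3 4.9
   vertex 2.4 3.7 3.3
  endloop
 endfacet
 facet normal -0.548 0.394 0.738
  outer loop
   vertex 0.7 0.4 3.8
   vertex 2.4 3.7 3.3
   vertex 0.8 2.6 2.7
  endloop
 endfacet
 facet normal 0.073 -0.952 -0.298
  outer loop
   vertex 0.7 0.4 3.8
   vertex 4.2 1.7 0.5
   vertex 3.9 0.3 4.9
  endloop
 endfacet
 facet normal -0.008 -0.928 -0.374
  outer loop
   vertex 0.7 0.4 3.8
   vertex 1.2 1.0 2.3
   vertex 4.2 1.7 0.5
  endloop
 endfacet
 facet normal -0.750 -0.489 -0.446
  outer loop
   vertex 0.7 0.4 3.8
   vertex 0.4 3.5 0.9
   vertex 1.2 1.0 2.3
  endloop
 endfacet
 facet normal -0.932 0.195 0.305
  outer loop
   vertex 0.7 0.4 3.8
   vertex 0.8 2.6 2.7
   vertex 0.4 3.5 0.9
  endloop
 endfacet
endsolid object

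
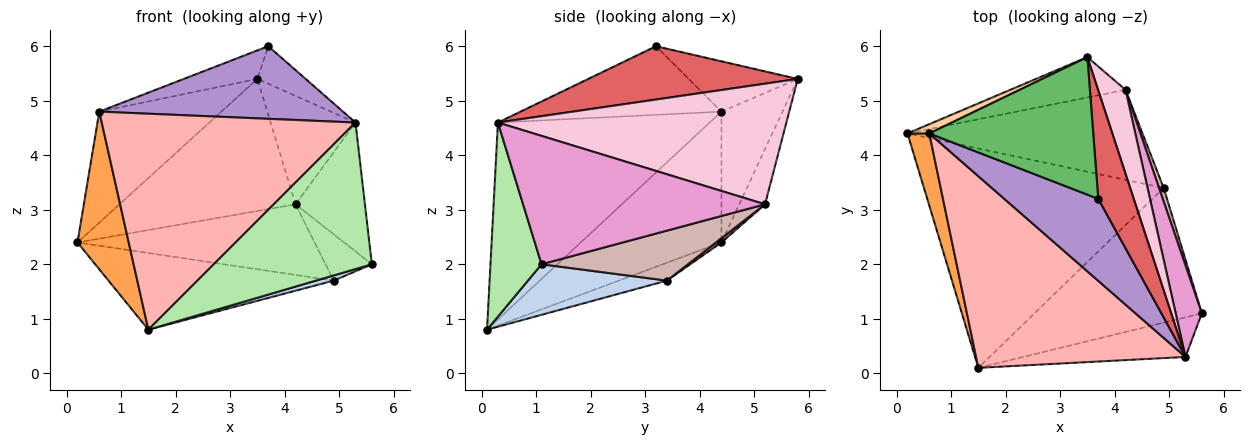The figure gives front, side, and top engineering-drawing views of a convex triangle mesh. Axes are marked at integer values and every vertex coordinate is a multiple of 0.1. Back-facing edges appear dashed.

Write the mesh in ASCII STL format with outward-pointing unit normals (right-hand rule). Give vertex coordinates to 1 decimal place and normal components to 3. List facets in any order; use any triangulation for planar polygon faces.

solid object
 facet normal -0.070 0.329 -0.942
  outer loop
   vertex 4.9 3.4 1.7
   vertex 1.5 0.1 0.8
   vertex 0.2 4.4 2.4
  endloop
 endfacet
 facet normal 0.289 -0.037 -0.957
  outer loop
   vertex 4.9 3.4 1.7
   vertex 5.6 1.1 2.0
   vertex 1.5 0.1 0.8
  endloop
 endfacet
 facet normal -0.928 -0.338 0.155
  outer loop
   vertex 0.6 4.4 4.8
   vertex 0.2 4.4 2.4
   vertex 1.5 0.1 0.8
  endloop
 endfacet
 facet normal -0.446 0.892 0.074
  outer loop
   vertex 0.6 4.4 4.8
   vertex 3.5 5.8 5.4
   vertex 0.2 4.4 2.4
  endloop
 endfacet
 facet normal -0.288 0.194 0.938
  outer loop
   vertex 0.6 4.4 4.8
   vertex 3.7 3.2 6.0
   vertex 3.5 5.8 5.4
  endloop
 endfacet
 facet normal 0.298 -0.922 -0.249
  outer loop
   vertex 5.3 0.3 4.6
   vertex 1.5 0.1 0.8
   vertex 5.6 1.1 2.0
  endloop
 endfacet
 facet normal 0.818 0.188 0.544
  outer loop
   vertex 5.3 0.3 4.6
   vertex 3.5 5.8 5.4
   vertex 3.7 3.2 6.0
  endloop
 endfacet
 facet normal -0.530 -0.635 0.563
  outer loop
   vertex 5.3 0.3 4.6
   vertex 0.6 4.4 4.8
   vertex 1.5 0.1 0.8
  endloop
 endfacet
 facet normal -0.480 -0.582 0.657
  outer loop
   vertex 5.3 0.3 4.6
   vertex 3.7 3.2 6.0
   vertex 0.6 4.4 4.8
  endloop
 endfacet
 facet normal -0.139 0.947 -0.289
  outer loop
   vertex 4.2 5.2 3.1
   vertex 0.2 4.4 2.4
   vertex 3.5 5.8 5.4
  endloop
 endfacet
 facet normal 0.014 0.617 -0.787
  outer loop
   vertex 4.2 5.2 3.1
   vertex 4.9 3.4 1.7
   vertex 0.2 4.4 2.4
  endloop
 endfacet
 facet normal 0.950 0.301 0.088
  outer loop
   vertex 4.2 5.2 3.1
   vertex 5.6 1.1 2.0
   vertex 4.9 3.4 1.7
  endloop
 endfacet
 facet normal 0.943 0.271 0.192
  outer loop
   vertex 4.2 5.2 3.1
   vertex 5.3 0.3 4.6
   vertex 5.6 1.1 2.0
  endloop
 endfacet
 facet normal 0.937 0.276 0.213
  outer loop
   vertex 4.2 5.2 3.1
   vertex 3.5 5.8 5.4
   vertex 5.3 0.3 4.6
  endloop
 endfacet
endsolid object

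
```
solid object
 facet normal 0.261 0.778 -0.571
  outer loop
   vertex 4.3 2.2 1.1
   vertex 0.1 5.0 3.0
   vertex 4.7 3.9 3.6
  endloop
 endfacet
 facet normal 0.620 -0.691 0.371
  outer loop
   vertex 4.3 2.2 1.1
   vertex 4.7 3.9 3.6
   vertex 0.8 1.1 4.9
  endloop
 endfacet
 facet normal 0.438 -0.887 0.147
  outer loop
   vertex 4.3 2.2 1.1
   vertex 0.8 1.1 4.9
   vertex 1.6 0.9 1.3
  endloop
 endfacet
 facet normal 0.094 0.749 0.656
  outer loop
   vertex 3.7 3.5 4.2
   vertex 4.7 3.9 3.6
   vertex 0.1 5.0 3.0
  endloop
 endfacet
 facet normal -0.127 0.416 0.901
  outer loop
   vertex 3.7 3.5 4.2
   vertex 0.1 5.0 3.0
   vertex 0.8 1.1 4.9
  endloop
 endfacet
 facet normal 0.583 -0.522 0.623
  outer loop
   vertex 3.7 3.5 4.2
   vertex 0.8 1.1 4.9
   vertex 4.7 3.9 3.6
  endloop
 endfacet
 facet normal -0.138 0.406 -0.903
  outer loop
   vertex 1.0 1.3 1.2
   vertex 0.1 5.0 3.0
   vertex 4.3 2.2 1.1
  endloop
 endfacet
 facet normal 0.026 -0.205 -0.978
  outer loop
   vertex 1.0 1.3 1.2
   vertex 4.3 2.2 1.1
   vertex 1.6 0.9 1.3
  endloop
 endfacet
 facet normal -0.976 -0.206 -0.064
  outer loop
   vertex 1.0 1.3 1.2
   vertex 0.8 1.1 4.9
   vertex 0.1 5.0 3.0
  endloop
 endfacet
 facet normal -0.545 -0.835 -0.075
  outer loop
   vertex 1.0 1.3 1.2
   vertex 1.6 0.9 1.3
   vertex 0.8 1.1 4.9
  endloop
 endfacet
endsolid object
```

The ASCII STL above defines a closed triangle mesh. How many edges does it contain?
15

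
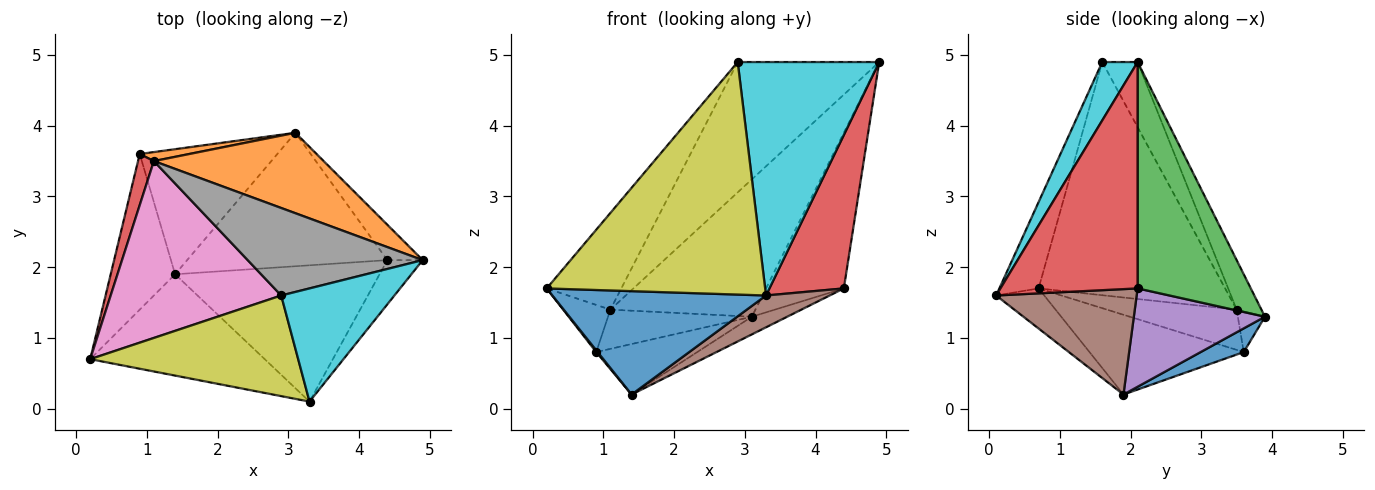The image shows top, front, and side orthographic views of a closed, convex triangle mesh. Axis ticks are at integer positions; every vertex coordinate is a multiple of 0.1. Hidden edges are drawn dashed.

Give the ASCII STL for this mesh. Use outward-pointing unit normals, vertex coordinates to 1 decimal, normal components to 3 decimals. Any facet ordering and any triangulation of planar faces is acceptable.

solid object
 facet normal -0.159 -0.705 -0.691
  outer loop
   vertex 1.4 1.9 0.2
   vertex 3.3 0.1 1.6
   vertex 0.2 0.7 1.7
  endloop
 endfacet
 facet normal -0.146 0.854 0.500
  outer loop
   vertex 1.1 3.5 1.4
   vertex 4.9 2.1 4.9
   vertex 3.1 3.9 1.3
  endloop
 endfacet
 facet normal 0.817 0.562 -0.128
  outer loop
   vertex 4.4 2.1 1.7
   vertex 3.1 3.9 1.3
   vertex 4.9 2.1 4.9
  endloop
 endfacet
 facet normal 0.871 -0.472 -0.136
  outer loop
   vertex 4.4 2.1 1.7
   vertex 4.9 2.1 4.9
   vertex 3.3 0.1 1.6
  endloop
 endfacet
 facet normal 0.438 0.118 -0.891
  outer loop
   vertex 4.4 2.1 1.7
   vertex 1.4 1.9 0.2
   vertex 3.1 3.9 1.3
  endloop
 endfacet
 facet normal 0.449 -0.203 -0.870
  outer loop
   vertex 4.4 2.1 1.7
   vertex 3.3 0.1 1.6
   vertex 1.4 1.9 0.2
  endloop
 endfacet
 facet normal -0.768 0.307 0.562
  outer loop
   vertex 2.9 1.6 4.9
   vertex 1.1 3.5 1.4
   vertex 0.2 0.7 1.7
  endloop
 endfacet
 facet normal -0.203 0.813 0.546
  outer loop
   vertex 2.9 1.6 4.9
   vertex 4.9 2.1 4.9
   vertex 1.1 3.5 1.4
  endloop
 endfacet
 facet normal -0.163 -0.906 0.392
  outer loop
   vertex 2.9 1.6 4.9
   vertex 0.2 0.7 1.7
   vertex 3.3 0.1 1.6
  endloop
 endfacet
 facet normal 0.219 -0.878 0.426
  outer loop
   vertex 2.9 1.6 4.9
   vertex 3.3 0.1 1.6
   vertex 4.9 2.1 4.9
  endloop
 endfacet
 facet normal 0.158 0.370 -0.916
  outer loop
   vertex 0.9 3.6 0.8
   vertex 3.1 3.9 1.3
   vertex 1.4 1.9 0.2
  endloop
 endfacet
 facet normal -0.181 0.959 0.220
  outer loop
   vertex 0.9 3.6 0.8
   vertex 1.1 3.5 1.4
   vertex 3.1 3.9 1.3
  endloop
 endfacet
 facet normal -0.778 -0.007 -0.628
  outer loop
   vertex 0.9 3.6 0.8
   vertex 1.4 1.9 0.2
   vertex 0.2 0.7 1.7
  endloop
 endfacet
 facet normal -0.881 0.320 0.347
  outer loop
   vertex 0.9 3.6 0.8
   vertex 0.2 0.7 1.7
   vertex 1.1 3.5 1.4
  endloop
 endfacet
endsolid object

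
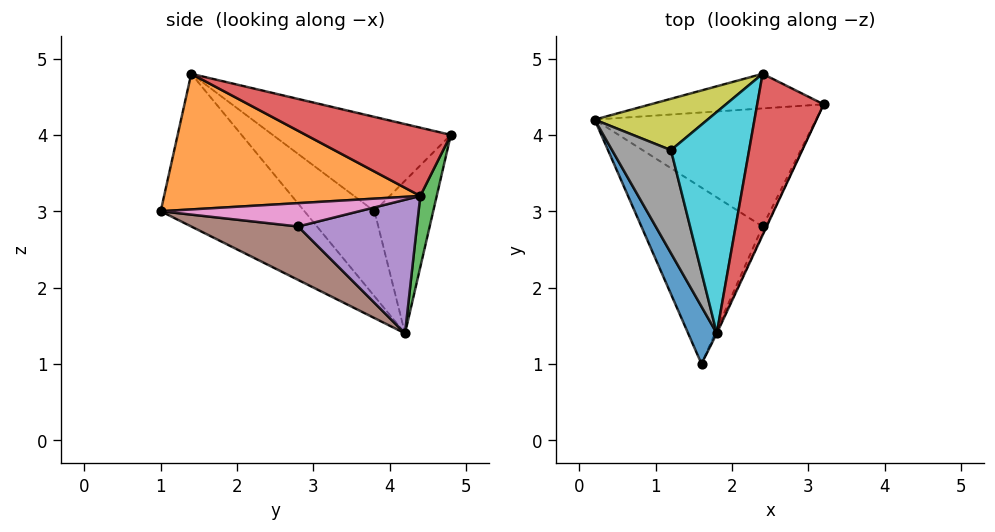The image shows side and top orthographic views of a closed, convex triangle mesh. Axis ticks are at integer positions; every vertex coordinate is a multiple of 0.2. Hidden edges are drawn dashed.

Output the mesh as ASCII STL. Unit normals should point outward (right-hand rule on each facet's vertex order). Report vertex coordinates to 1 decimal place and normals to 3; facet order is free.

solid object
 facet normal -0.931 -0.320 0.175
  outer loop
   vertex 1.8 1.4 4.8
   vertex 0.2 4.2 1.4
   vertex 1.6 1.0 3.0
  endloop
 endfacet
 facet normal 0.905 -0.426 -0.006
  outer loop
   vertex 1.8 1.4 4.8
   vertex 1.6 1.0 3.0
   vertex 3.2 4.4 3.2
  endloop
 endfacet
 facet normal 0.136 0.934 -0.331
  outer loop
   vertex 2.4 4.8 4.0
   vertex 3.2 4.4 3.2
   vertex 0.2 4.2 1.4
  endloop
 endfacet
 facet normal 0.716 0.038 0.697
  outer loop
   vertex 2.4 4.8 4.0
   vertex 1.8 1.4 4.8
   vertex 3.2 4.4 3.2
  endloop
 endfacet
 facet normal 0.516 -0.044 -0.855
  outer loop
   vertex 2.4 2.8 2.8
   vertex 0.2 4.2 1.4
   vertex 3.2 4.4 3.2
  endloop
 endfacet
 facet normal 0.388 -0.271 -0.881
  outer loop
   vertex 2.4 2.8 2.8
   vertex 1.6 1.0 3.0
   vertex 0.2 4.2 1.4
  endloop
 endfacet
 facet normal 0.899 -0.415 -0.138
  outer loop
   vertex 2.4 2.8 2.8
   vertex 3.2 4.4 3.2
   vertex 1.6 1.0 3.0
  endloop
 endfacet
 facet normal -0.803 0.216 0.556
  outer loop
   vertex 1.2 3.8 3.0
   vertex 0.2 4.2 1.4
   vertex 1.8 1.4 4.8
  endloop
 endfacet
 facet normal -0.754 0.347 0.558
  outer loop
   vertex 1.2 3.8 3.0
   vertex 2.4 4.8 4.0
   vertex 0.2 4.2 1.4
  endloop
 endfacet
 facet normal -0.740 0.275 0.613
  outer loop
   vertex 1.2 3.8 3.0
   vertex 1.8 1.4 4.8
   vertex 2.4 4.8 4.0
  endloop
 endfacet
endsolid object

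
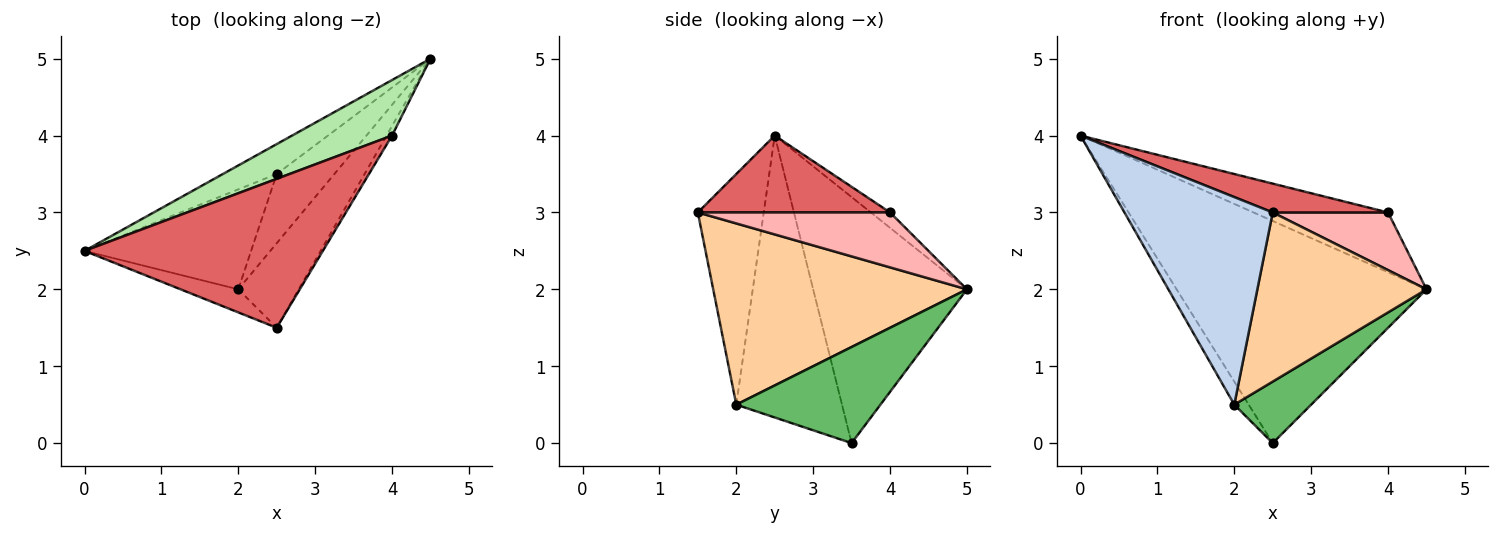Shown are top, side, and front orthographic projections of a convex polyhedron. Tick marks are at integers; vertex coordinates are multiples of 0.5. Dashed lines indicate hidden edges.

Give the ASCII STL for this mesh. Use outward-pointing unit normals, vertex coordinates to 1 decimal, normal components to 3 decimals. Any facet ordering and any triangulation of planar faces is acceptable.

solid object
 facet normal -0.521 0.846 -0.114
  outer loop
   vertex 2.5 3.5 0.0
   vertex 0.0 2.5 4.0
   vertex 4.5 5.0 2.0
  endloop
 endfacet
 facet normal -0.404 -0.909 -0.101
  outer loop
   vertex 2.0 2.0 0.5
   vertex 2.5 1.5 3.0
   vertex 0.0 2.5 4.0
  endloop
 endfacet
 facet normal -0.855 0.117 -0.505
  outer loop
   vertex 2.0 2.0 0.5
   vertex 0.0 2.5 4.0
   vertex 2.5 3.5 0.0
  endloop
 endfacet
 facet normal 0.802 -0.535 -0.267
  outer loop
   vertex 2.0 2.0 0.5
   vertex 4.5 5.0 2.0
   vertex 2.5 1.5 3.0
  endloop
 endfacet
 facet normal 0.780 -0.416 -0.468
  outer loop
   vertex 2.0 2.0 0.5
   vertex 2.5 3.5 0.0
   vertex 4.5 5.0 2.0
  endloop
 endfacet
 facet normal -0.104 0.729 0.677
  outer loop
   vertex 4.0 4.0 3.0
   vertex 4.5 5.0 2.0
   vertex 0.0 2.5 4.0
  endloop
 endfacet
 facet normal 0.302 -0.181 0.936
  outer loop
   vertex 4.0 4.0 3.0
   vertex 0.0 2.5 4.0
   vertex 2.5 1.5 3.0
  endloop
 endfacet
 facet normal 0.854 -0.513 -0.085
  outer loop
   vertex 4.0 4.0 3.0
   vertex 2.5 1.5 3.0
   vertex 4.5 5.0 2.0
  endloop
 endfacet
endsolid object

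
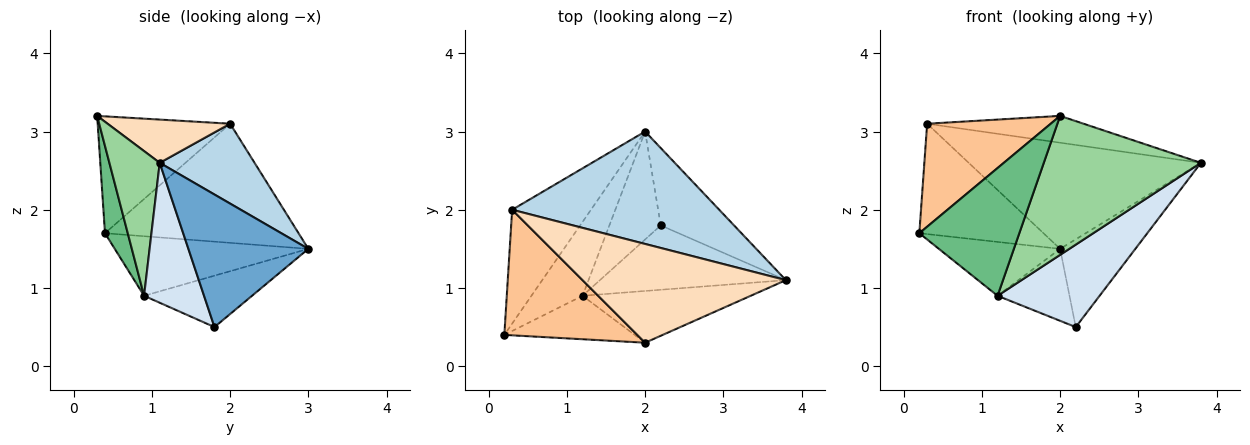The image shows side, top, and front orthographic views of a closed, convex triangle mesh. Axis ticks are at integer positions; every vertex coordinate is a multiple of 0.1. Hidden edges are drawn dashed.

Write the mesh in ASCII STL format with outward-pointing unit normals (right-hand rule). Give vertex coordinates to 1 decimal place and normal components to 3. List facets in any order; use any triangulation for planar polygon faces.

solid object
 facet normal 0.767 0.481 -0.424
  outer loop
   vertex 2.2 1.8 0.5
   vertex 2.0 3.0 1.5
   vertex 3.8 1.1 2.6
  endloop
 endfacet
 facet normal -0.735 0.472 -0.487
  outer loop
   vertex 0.3 2.0 3.1
   vertex 2.0 3.0 1.5
   vertex 0.2 0.4 1.7
  endloop
 endfacet
 facet normal 0.270 0.661 0.700
  outer loop
   vertex 0.3 2.0 3.1
   vertex 3.8 1.1 2.6
   vertex 2.0 3.0 1.5
  endloop
 endfacet
 facet normal 0.420 -0.715 -0.559
  outer loop
   vertex 1.2 0.9 0.9
   vertex 2.2 1.8 0.5
   vertex 3.8 1.1 2.6
  endloop
 endfacet
 facet normal -0.685 0.429 -0.588
  outer loop
   vertex 1.2 0.9 0.9
   vertex 0.2 0.4 1.7
   vertex 2.0 3.0 1.5
  endloop
 endfacet
 facet normal -0.640 0.426 -0.640
  outer loop
   vertex 1.2 0.9 0.9
   vertex 2.0 3.0 1.5
   vertex 2.2 1.8 0.5
  endloop
 endfacet
 facet normal -0.562 -0.524 0.640
  outer loop
   vertex 2.0 0.3 3.2
   vertex 0.3 2.0 3.1
   vertex 0.2 0.4 1.7
  endloop
 endfacet
 facet normal 0.201 0.257 0.945
  outer loop
   vertex 2.0 0.3 3.2
   vertex 3.8 1.1 2.6
   vertex 0.3 2.0 3.1
  endloop
 endfacet
 facet normal 0.211 -0.925 -0.315
  outer loop
   vertex 2.0 0.3 3.2
   vertex 0.2 0.4 1.7
   vertex 1.2 0.9 0.9
  endloop
 endfacet
 facet normal 0.288 -0.898 -0.334
  outer loop
   vertex 2.0 0.3 3.2
   vertex 1.2 0.9 0.9
   vertex 3.8 1.1 2.6
  endloop
 endfacet
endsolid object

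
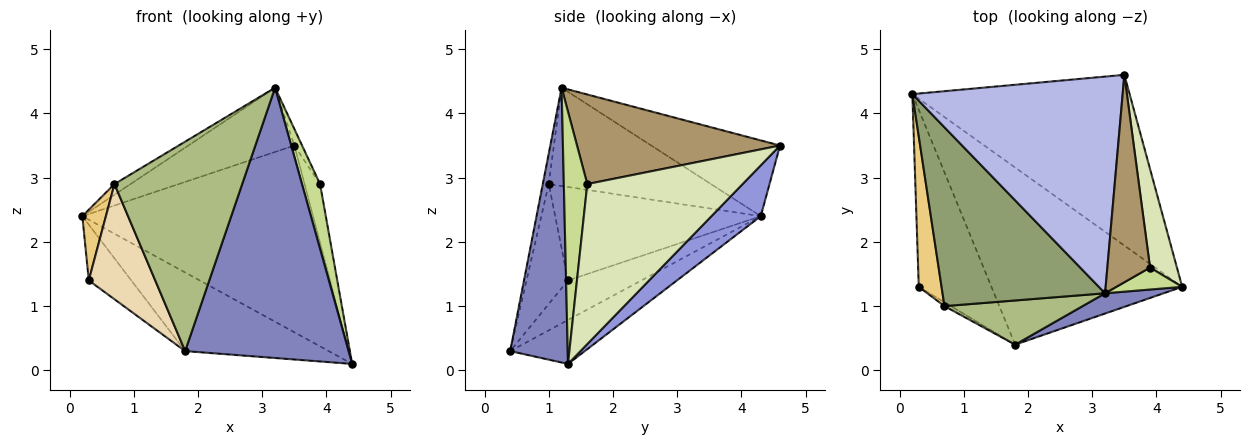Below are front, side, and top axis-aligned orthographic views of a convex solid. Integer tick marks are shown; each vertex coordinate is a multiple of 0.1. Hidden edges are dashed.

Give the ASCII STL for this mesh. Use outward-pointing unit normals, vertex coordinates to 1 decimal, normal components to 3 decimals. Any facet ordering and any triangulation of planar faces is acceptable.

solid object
 facet normal -0.206 0.397 -0.894
  outer loop
   vertex 1.8 0.4 0.3
   vertex 0.2 4.3 2.4
   vertex 4.4 1.3 0.1
  endloop
 endfacet
 facet normal 0.331 -0.941 0.071
  outer loop
   vertex 3.2 1.2 4.4
   vertex 1.8 0.4 0.3
   vertex 4.4 1.3 0.1
  endloop
 endfacet
 facet normal 0.156 0.729 -0.666
  outer loop
   vertex 3.5 4.6 3.5
   vertex 4.4 1.3 0.1
   vertex 0.2 4.3 2.4
  endloop
 endfacet
 facet normal -0.326 0.269 0.906
  outer loop
   vertex 3.5 4.6 3.5
   vertex 0.2 4.3 2.4
   vertex 3.2 1.2 4.4
  endloop
 endfacet
 facet normal -0.517 0.051 0.855
  outer loop
   vertex 0.7 1.0 2.9
   vertex 3.2 1.2 4.4
   vertex 0.2 4.3 2.4
  endloop
 endfacet
 facet normal -0.046 -0.977 0.206
  outer loop
   vertex 0.7 1.0 2.9
   vertex 1.8 0.4 0.3
   vertex 3.2 1.2 4.4
  endloop
 endfacet
 facet normal 0.776 -0.598 0.203
  outer loop
   vertex 3.9 1.6 2.9
   vertex 3.2 1.2 4.4
   vertex 4.4 1.3 0.1
  endloop
 endfacet
 facet normal 0.981 0.098 0.165
  outer loop
   vertex 3.9 1.6 2.9
   vertex 4.4 1.3 0.1
   vertex 3.5 4.6 3.5
  endloop
 endfacet
 facet normal 0.902 0.034 0.430
  outer loop
   vertex 3.9 1.6 2.9
   vertex 3.5 4.6 3.5
   vertex 3.2 1.2 4.4
  endloop
 endfacet
 facet normal -0.461 0.267 -0.847
  outer loop
   vertex 0.3 1.3 1.4
   vertex 0.2 4.3 2.4
   vertex 1.8 0.4 0.3
  endloop
 endfacet
 facet normal -0.966 -0.111 0.235
  outer loop
   vertex 0.3 1.3 1.4
   vertex 0.7 1.0 2.9
   vertex 0.2 4.3 2.4
  endloop
 endfacet
 facet normal -0.530 -0.848 -0.028
  outer loop
   vertex 0.3 1.3 1.4
   vertex 1.8 0.4 0.3
   vertex 0.7 1.0 2.9
  endloop
 endfacet
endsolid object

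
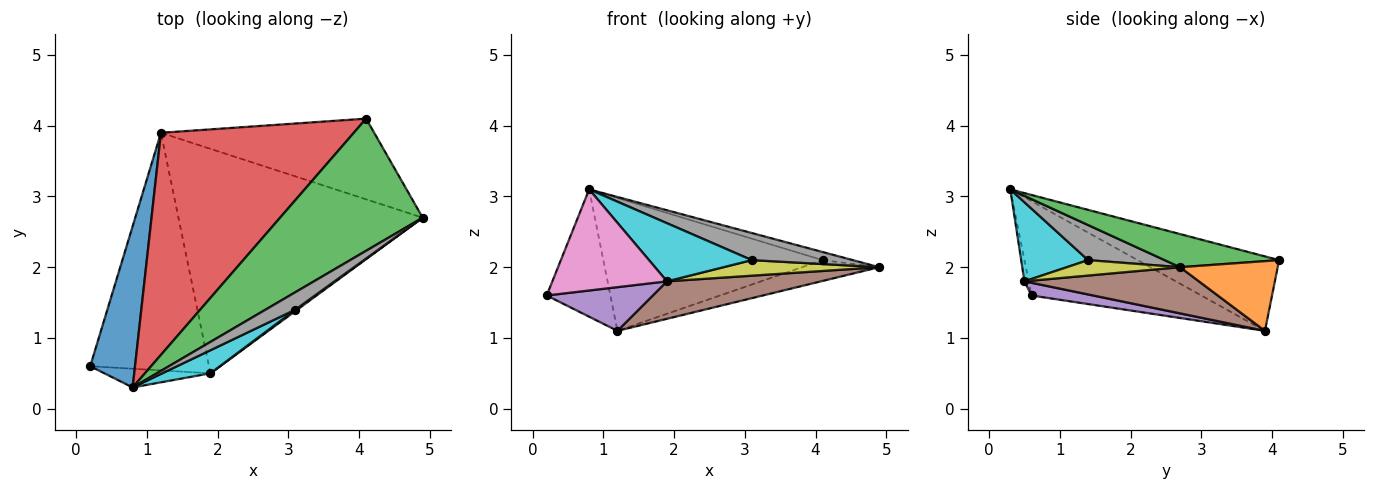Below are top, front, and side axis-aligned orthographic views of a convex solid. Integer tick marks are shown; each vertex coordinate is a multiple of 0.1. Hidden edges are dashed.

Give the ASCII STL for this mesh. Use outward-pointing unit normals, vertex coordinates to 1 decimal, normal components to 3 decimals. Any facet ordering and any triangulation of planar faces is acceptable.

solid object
 facet normal -0.856 0.321 0.406
  outer loop
   vertex 0.8 0.3 3.1
   vertex 1.2 3.9 1.1
   vertex 0.2 0.6 1.6
  endloop
 endfacet
 facet normal 0.302 0.238 -0.923
  outer loop
   vertex 4.1 4.1 2.1
   vertex 4.9 2.7 2.0
   vertex 1.2 3.9 1.1
  endloop
 endfacet
 facet normal 0.226 0.060 0.972
  outer loop
   vertex 4.1 4.1 2.1
   vertex 0.8 0.3 3.1
   vertex 4.9 2.7 2.0
  endloop
 endfacet
 facet normal -0.314 0.487 0.815
  outer loop
   vertex 4.1 4.1 2.1
   vertex 1.2 3.9 1.1
   vertex 0.8 0.3 3.1
  endloop
 endfacet
 facet normal 0.104 -0.180 -0.978
  outer loop
   vertex 1.9 0.5 1.8
   vertex 0.2 0.6 1.6
   vertex 1.2 3.9 1.1
  endloop
 endfacet
 facet normal 0.183 -0.162 -0.970
  outer loop
   vertex 1.9 0.5 1.8
   vertex 1.2 3.9 1.1
   vertex 4.9 2.7 2.0
  endloop
 endfacet
 facet normal -0.036 -0.983 -0.182
  outer loop
   vertex 1.9 0.5 1.8
   vertex 0.8 0.3 3.1
   vertex 0.2 0.6 1.6
  endloop
 endfacet
 facet normal 0.538 -0.709 0.456
  outer loop
   vertex 3.1 1.4 2.1
   vertex 4.9 2.7 2.0
   vertex 0.8 0.3 3.1
  endloop
 endfacet
 facet normal 0.587 -0.807 0.073
  outer loop
   vertex 3.1 1.4 2.1
   vertex 1.9 0.5 1.8
   vertex 4.9 2.7 2.0
  endloop
 endfacet
 facet normal 0.518 -0.795 0.316
  outer loop
   vertex 3.1 1.4 2.1
   vertex 0.8 0.3 3.1
   vertex 1.9 0.5 1.8
  endloop
 endfacet
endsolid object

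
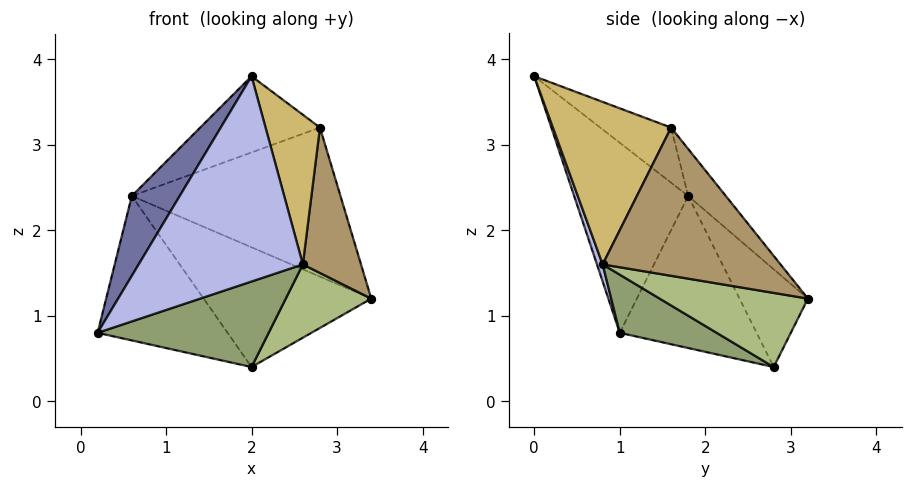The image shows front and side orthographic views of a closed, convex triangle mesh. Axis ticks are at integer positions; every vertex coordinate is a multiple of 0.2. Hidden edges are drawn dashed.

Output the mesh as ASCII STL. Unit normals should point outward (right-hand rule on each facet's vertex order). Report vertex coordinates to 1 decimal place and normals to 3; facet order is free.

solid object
 facet normal -0.849 -0.356 0.390
  outer loop
   vertex 0.6 1.8 2.4
   vertex 0.2 1.0 0.8
   vertex 2.0 0.0 3.8
  endloop
 endfacet
 facet normal -0.716 0.680 -0.161
  outer loop
   vertex 0.6 1.8 2.4
   vertex 2.0 2.8 0.4
   vertex 0.2 1.0 0.8
  endloop
 endfacet
 facet normal -0.371 0.908 0.195
  outer loop
   vertex 0.6 1.8 2.4
   vertex 3.4 3.2 1.2
   vertex 2.0 2.8 0.4
  endloop
 endfacet
 facet normal 0.033 -0.942 -0.334
  outer loop
   vertex 2.6 0.8 1.6
   vertex 2.0 0.0 3.8
   vertex 0.2 1.0 0.8
  endloop
 endfacet
 facet normal 0.250 -0.442 -0.861
  outer loop
   vertex 2.6 0.8 1.6
   vertex 0.2 1.0 0.8
   vertex 2.0 2.8 0.4
  endloop
 endfacet
 facet normal 0.537 -0.310 -0.785
  outer loop
   vertex 2.6 0.8 1.6
   vertex 2.0 2.8 0.4
   vertex 3.4 3.2 1.2
  endloop
 endfacet
 facet normal -0.143 0.793 0.592
  outer loop
   vertex 2.8 1.6 3.2
   vertex 3.4 3.2 1.2
   vertex 0.6 1.8 2.4
  endloop
 endfacet
 facet normal -0.268 0.453 0.850
  outer loop
   vertex 2.8 1.6 3.2
   vertex 0.6 1.8 2.4
   vertex 2.0 0.0 3.8
  endloop
 endfacet
 facet normal 0.950 -0.311 0.037
  outer loop
   vertex 2.8 1.6 3.2
   vertex 2.6 0.8 1.6
   vertex 3.4 3.2 1.2
  endloop
 endfacet
 facet normal 0.904 -0.416 0.095
  outer loop
   vertex 2.8 1.6 3.2
   vertex 2.0 0.0 3.8
   vertex 2.6 0.8 1.6
  endloop
 endfacet
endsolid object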